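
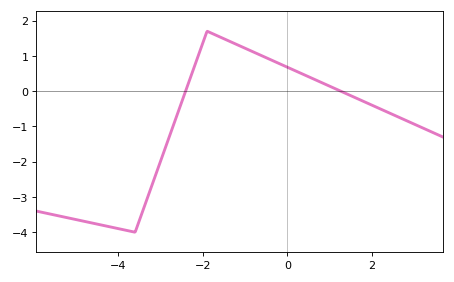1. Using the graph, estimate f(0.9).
0.194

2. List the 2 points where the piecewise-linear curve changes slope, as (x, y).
(-3.6, -4); (-1.9, 1.7)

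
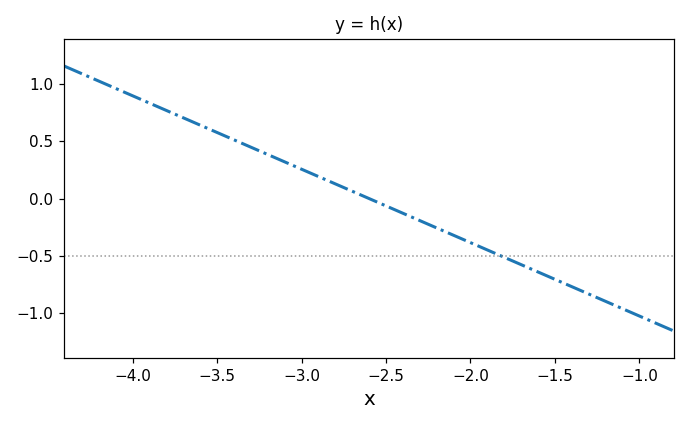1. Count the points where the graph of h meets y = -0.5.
1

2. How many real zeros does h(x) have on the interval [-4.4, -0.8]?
1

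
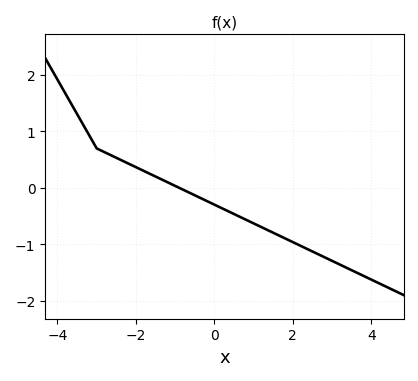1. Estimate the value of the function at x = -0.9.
0.002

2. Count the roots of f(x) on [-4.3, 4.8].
1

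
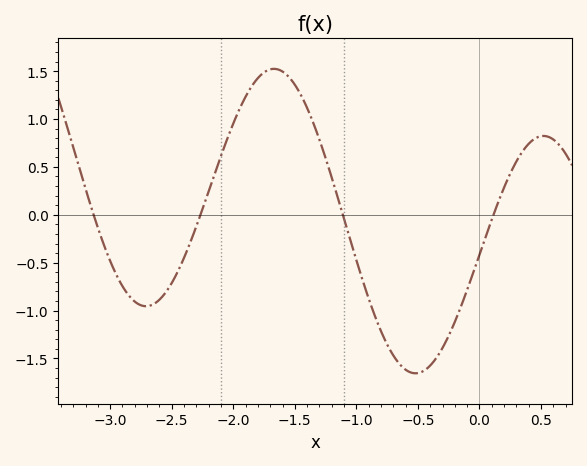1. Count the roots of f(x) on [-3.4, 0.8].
4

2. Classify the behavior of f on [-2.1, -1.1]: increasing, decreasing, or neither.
neither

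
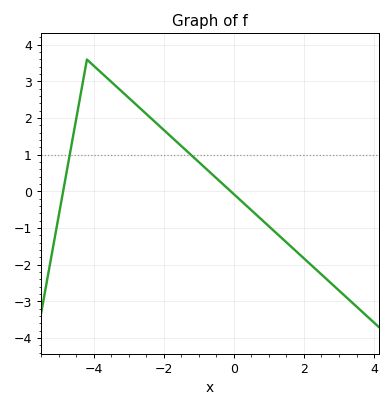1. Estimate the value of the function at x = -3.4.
2.9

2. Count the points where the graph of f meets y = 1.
2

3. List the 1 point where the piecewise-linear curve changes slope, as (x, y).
(-4.2, 3.6)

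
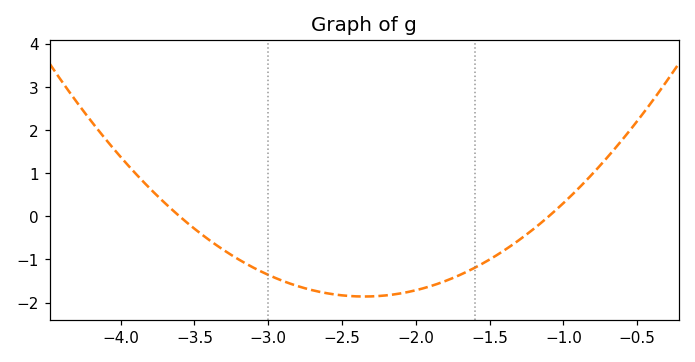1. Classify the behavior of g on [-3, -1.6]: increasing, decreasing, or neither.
neither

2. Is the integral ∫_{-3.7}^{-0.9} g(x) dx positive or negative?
negative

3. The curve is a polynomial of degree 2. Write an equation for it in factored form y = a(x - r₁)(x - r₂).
y = 1.19(x + 3.6)(x + 1.1)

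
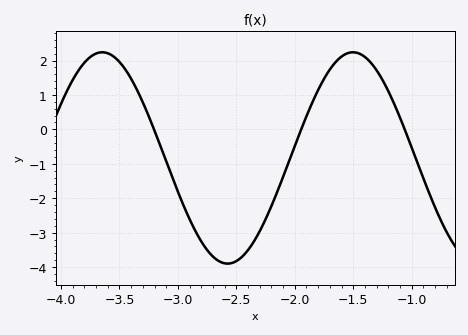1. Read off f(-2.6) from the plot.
-3.9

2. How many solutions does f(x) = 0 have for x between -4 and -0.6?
3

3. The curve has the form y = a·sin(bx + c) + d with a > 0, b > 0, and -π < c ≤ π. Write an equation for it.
y = 3.07sin(2.9x - 0.31) - 0.83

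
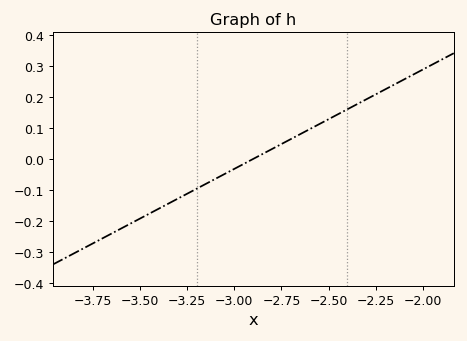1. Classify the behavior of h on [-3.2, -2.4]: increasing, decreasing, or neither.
increasing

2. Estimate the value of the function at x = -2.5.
0.128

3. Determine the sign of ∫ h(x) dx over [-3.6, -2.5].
negative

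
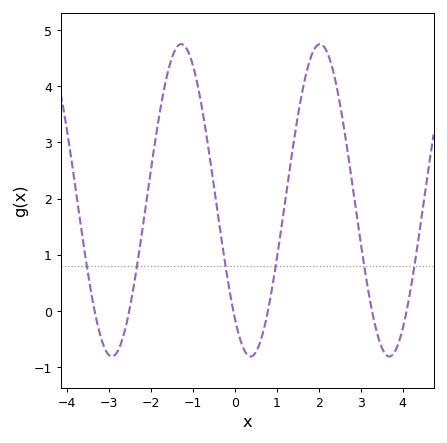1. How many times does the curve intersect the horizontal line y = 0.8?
6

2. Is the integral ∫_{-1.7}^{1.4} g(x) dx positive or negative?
positive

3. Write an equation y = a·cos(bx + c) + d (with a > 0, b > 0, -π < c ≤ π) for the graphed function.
y = 2.78cos(1.9x + 2.4) + 1.97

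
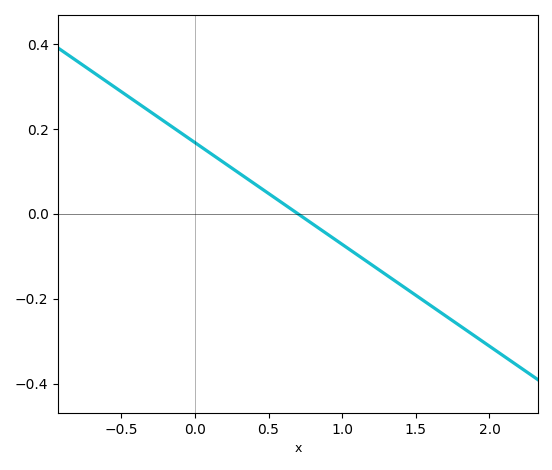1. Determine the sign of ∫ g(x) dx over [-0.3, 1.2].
positive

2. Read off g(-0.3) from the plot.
0.24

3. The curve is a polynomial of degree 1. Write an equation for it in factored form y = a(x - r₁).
y = -0.24(x - 0.7)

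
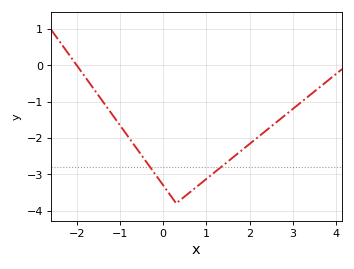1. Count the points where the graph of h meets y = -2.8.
2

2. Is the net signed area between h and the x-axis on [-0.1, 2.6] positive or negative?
negative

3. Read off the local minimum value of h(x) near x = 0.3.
-3.8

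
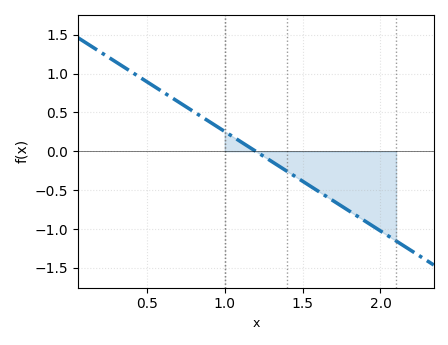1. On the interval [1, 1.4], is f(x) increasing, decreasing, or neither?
decreasing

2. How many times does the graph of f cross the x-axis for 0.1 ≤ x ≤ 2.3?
1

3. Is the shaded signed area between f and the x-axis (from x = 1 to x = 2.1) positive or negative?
negative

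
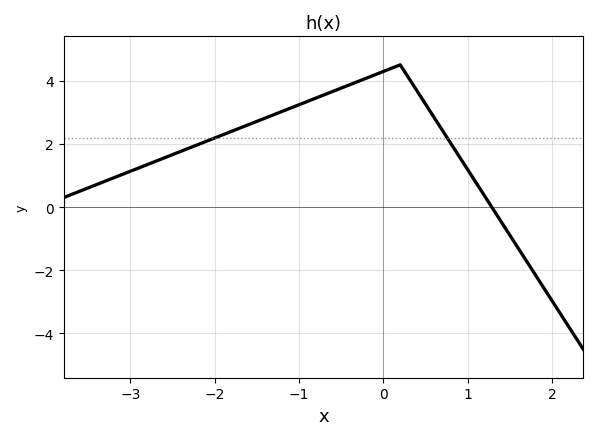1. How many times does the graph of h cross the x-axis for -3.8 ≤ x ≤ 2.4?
1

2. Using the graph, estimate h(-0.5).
3.8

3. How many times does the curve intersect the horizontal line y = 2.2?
2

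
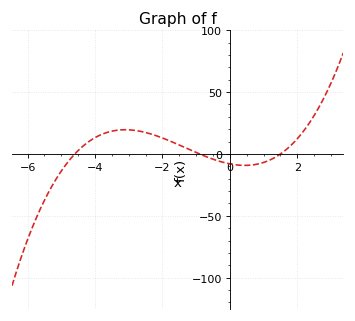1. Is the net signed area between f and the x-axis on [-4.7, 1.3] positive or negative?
positive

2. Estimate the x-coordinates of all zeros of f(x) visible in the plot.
-4.6, -1, 1.6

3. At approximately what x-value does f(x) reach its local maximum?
-3.2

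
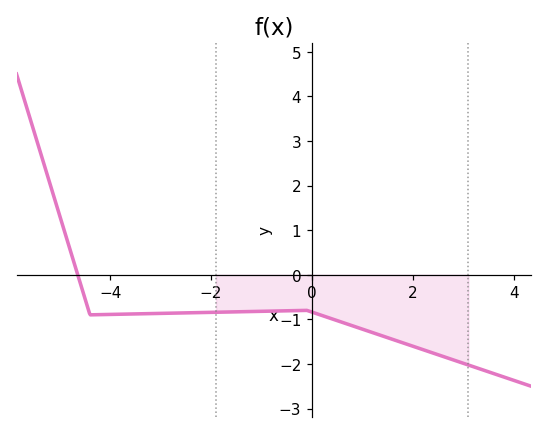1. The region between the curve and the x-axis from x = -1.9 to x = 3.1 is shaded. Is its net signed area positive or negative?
negative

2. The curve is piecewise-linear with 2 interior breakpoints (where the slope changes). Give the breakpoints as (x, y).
(-4.4, -0.9); (-0.1, -0.8)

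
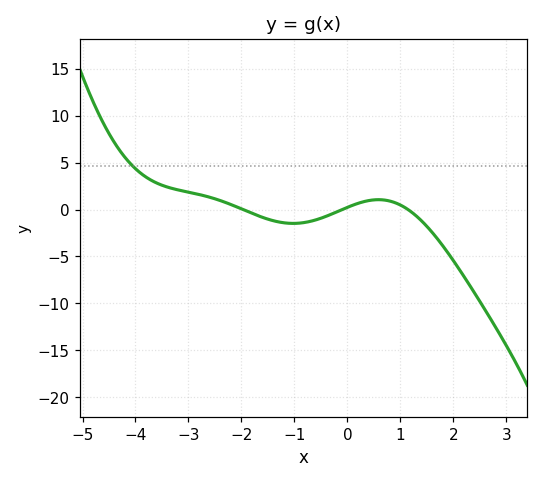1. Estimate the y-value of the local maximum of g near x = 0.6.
1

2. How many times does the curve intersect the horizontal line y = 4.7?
1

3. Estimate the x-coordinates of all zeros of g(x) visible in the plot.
-2, 0, 1.2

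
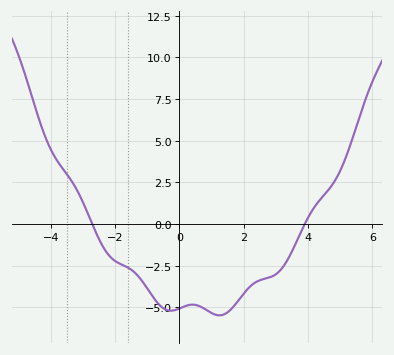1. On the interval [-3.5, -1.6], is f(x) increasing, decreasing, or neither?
decreasing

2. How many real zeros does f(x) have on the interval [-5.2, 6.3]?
2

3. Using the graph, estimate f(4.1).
0.729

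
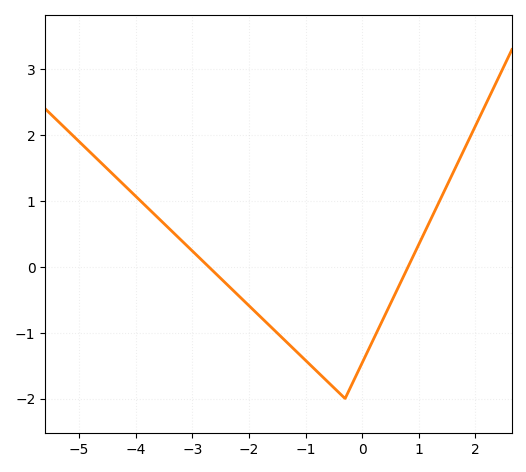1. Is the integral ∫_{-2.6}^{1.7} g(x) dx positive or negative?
negative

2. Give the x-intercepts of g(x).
-2.71, 0.813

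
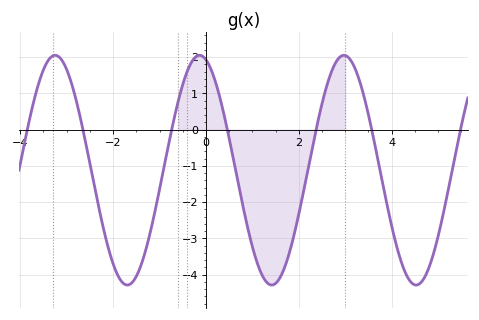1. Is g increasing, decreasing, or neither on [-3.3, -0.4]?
neither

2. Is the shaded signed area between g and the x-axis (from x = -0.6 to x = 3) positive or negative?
negative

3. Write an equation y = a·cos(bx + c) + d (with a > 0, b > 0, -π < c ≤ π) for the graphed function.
y = 3.17cos(2x + 0.28) - 1.12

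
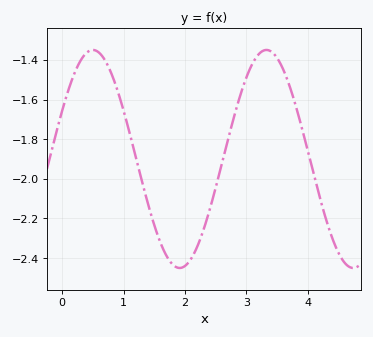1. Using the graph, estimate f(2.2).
-2.34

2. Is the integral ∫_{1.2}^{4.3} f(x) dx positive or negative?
negative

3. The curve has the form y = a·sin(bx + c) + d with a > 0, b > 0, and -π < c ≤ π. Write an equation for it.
y = 0.55sin(2.2x + 0.46) - 1.9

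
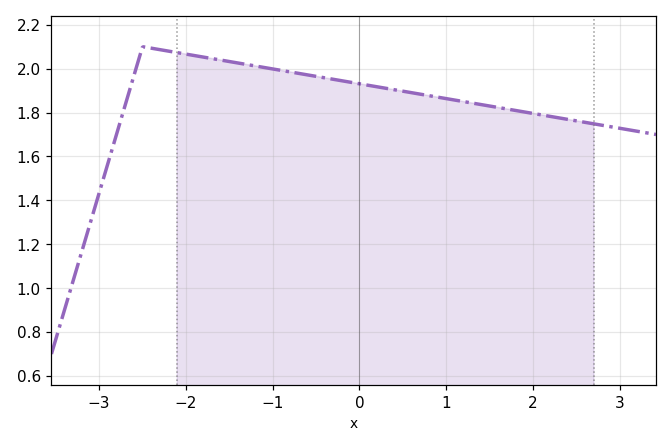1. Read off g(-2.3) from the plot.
2.08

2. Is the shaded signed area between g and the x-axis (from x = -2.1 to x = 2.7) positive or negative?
positive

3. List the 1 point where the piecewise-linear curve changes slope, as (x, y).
(-2.5, 2.1)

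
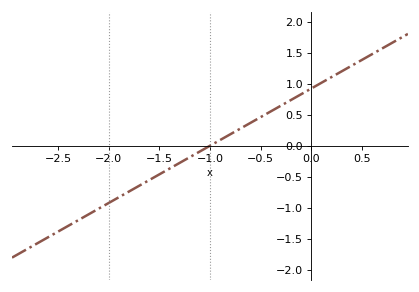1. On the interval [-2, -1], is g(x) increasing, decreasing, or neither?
increasing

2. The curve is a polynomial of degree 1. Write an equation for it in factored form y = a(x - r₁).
y = 0.92(x + 1)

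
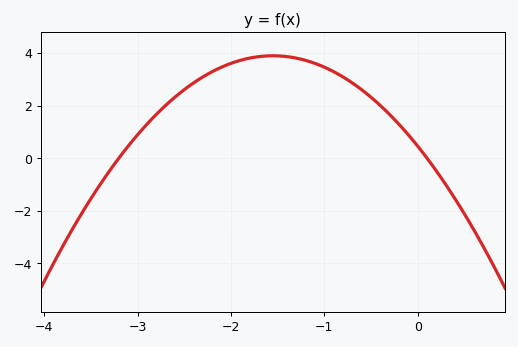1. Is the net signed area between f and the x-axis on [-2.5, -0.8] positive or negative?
positive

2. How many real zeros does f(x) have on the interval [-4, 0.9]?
2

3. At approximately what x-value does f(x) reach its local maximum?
-1.6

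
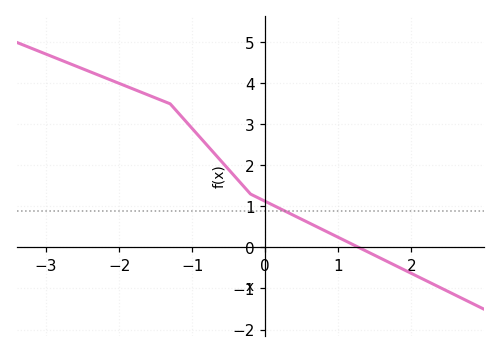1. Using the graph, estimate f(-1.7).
3.79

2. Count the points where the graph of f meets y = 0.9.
1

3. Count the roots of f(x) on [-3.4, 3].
1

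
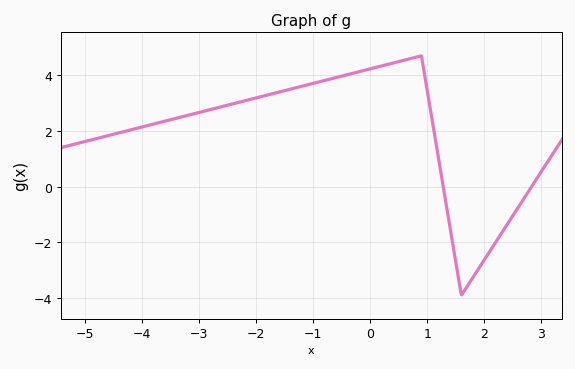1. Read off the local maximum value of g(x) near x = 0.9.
4.6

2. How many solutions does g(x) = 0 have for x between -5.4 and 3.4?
2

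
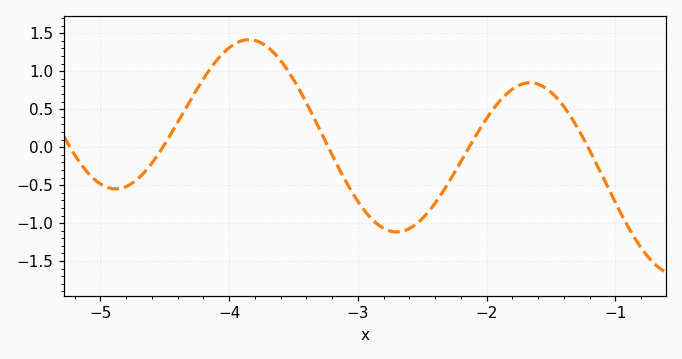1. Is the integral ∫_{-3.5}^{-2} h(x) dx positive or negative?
negative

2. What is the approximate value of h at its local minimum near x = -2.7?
-1.1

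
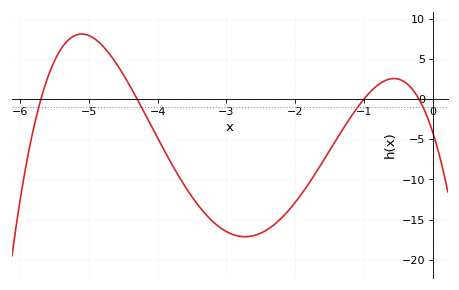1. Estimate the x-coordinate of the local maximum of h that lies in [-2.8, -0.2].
-0.6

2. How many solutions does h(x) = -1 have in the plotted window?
4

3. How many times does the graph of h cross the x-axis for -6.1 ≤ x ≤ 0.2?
4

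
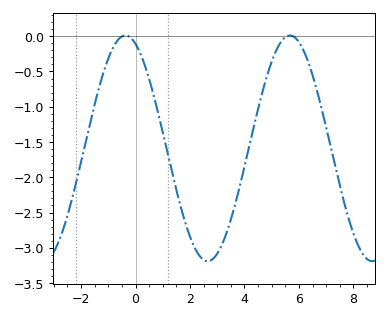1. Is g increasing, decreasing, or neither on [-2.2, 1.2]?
neither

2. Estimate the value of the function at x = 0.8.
-1.05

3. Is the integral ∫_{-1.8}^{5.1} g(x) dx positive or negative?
negative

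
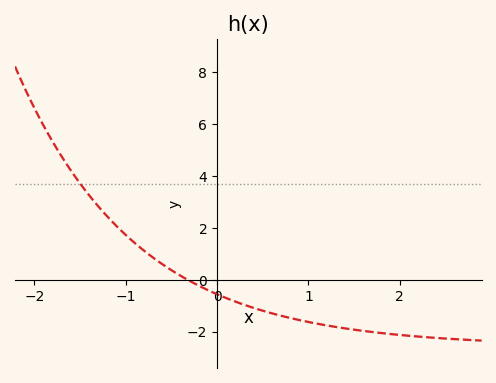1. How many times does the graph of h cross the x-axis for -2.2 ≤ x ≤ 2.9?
1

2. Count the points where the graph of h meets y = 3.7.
1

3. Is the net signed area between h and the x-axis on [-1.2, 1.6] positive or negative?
negative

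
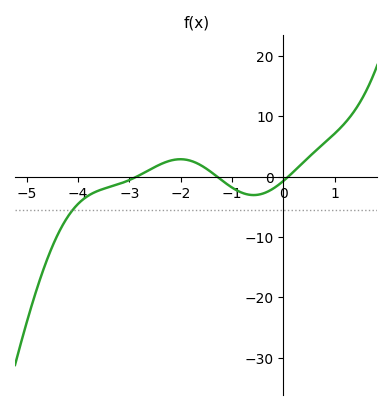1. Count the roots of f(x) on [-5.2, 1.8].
3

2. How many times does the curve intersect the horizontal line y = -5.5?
1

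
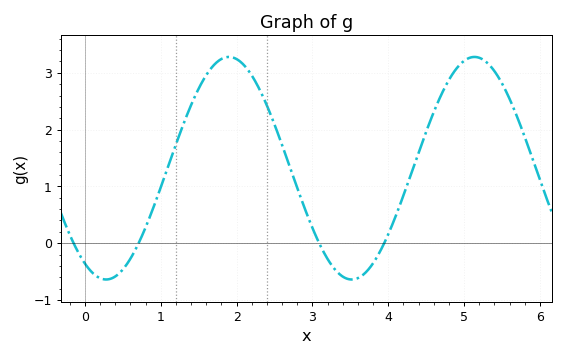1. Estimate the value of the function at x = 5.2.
3.3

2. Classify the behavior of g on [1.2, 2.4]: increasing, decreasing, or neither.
neither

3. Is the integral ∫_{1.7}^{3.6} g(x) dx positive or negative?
positive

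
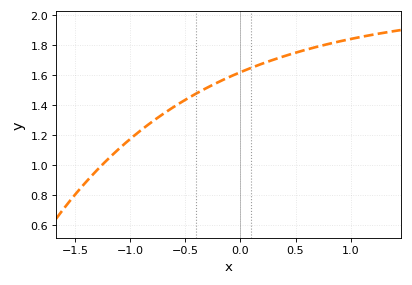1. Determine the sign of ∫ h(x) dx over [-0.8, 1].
positive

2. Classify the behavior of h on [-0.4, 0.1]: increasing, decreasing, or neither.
increasing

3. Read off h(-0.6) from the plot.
1.4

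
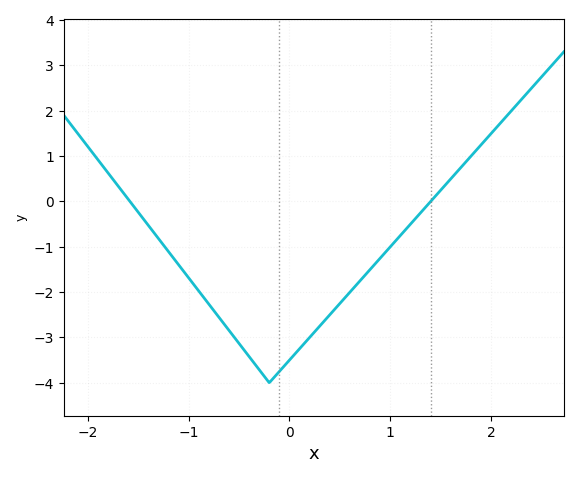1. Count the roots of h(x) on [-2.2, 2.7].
2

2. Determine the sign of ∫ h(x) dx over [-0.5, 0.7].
negative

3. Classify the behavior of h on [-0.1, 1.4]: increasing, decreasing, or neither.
increasing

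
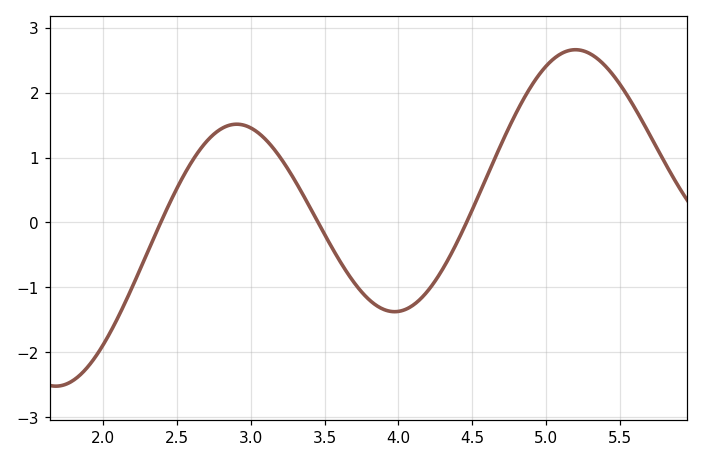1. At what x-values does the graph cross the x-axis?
2.4, 3.5, 4.5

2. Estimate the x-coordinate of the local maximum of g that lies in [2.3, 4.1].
2.9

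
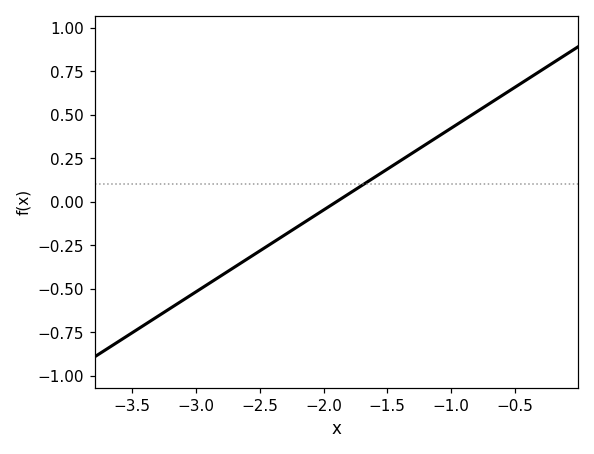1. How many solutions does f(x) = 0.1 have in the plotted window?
1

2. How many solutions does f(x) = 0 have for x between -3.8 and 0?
1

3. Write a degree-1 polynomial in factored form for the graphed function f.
y = 0.47(x + 1.9)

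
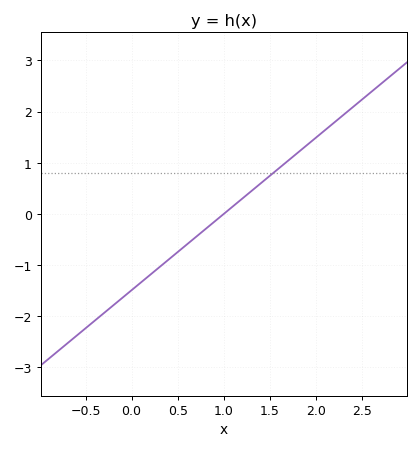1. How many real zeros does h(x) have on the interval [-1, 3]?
1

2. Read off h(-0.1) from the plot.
-1.64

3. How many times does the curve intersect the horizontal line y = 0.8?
1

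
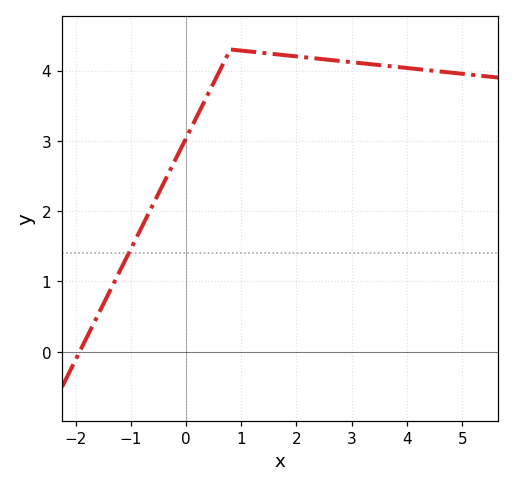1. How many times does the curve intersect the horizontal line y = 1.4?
1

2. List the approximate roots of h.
-2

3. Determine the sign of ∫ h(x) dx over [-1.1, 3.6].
positive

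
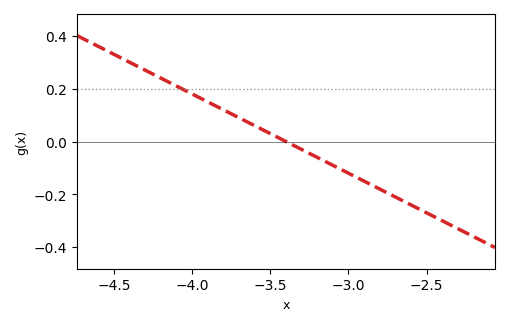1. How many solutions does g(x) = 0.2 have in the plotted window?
1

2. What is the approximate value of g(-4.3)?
0.27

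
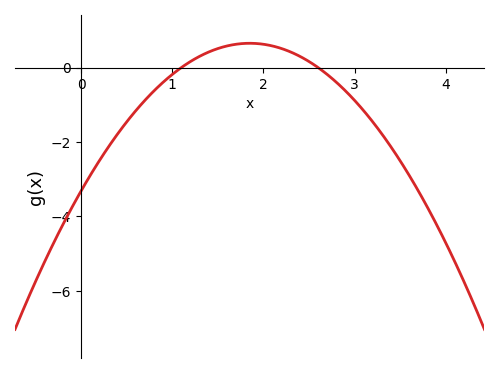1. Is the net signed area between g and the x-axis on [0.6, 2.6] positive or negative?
positive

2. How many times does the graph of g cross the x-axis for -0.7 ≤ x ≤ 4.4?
2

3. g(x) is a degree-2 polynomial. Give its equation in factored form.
y = -1.16(x - 1.1)(x - 2.6)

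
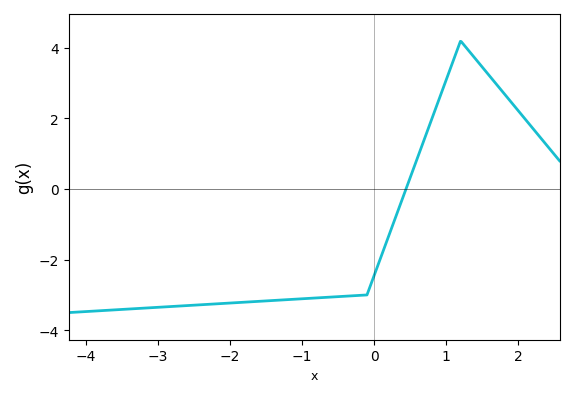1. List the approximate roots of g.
0.4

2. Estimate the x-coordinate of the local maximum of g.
1.2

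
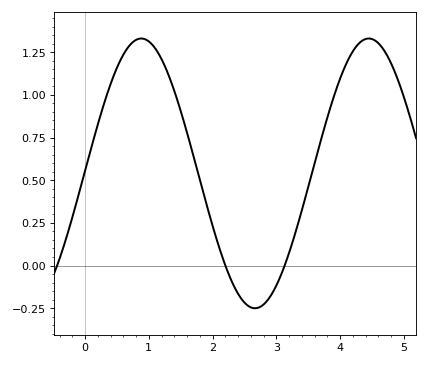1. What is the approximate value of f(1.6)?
0.78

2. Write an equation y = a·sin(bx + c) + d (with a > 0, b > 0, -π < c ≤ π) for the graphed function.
y = 0.79sin(1.8x + 0.02) + 0.54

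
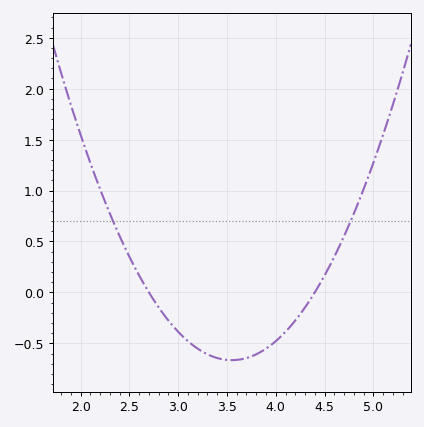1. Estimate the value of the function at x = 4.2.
-0.3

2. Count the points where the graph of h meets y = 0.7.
2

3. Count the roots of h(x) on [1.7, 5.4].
2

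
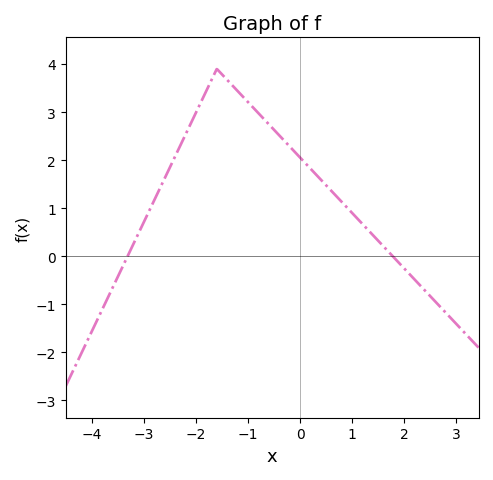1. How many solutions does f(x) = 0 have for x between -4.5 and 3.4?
2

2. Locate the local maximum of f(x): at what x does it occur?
-1.6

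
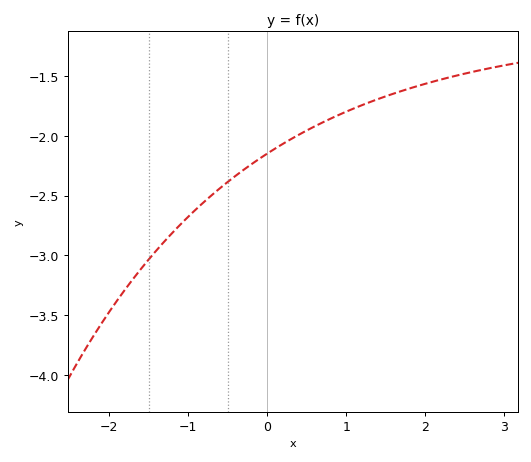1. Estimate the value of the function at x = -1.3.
-2.88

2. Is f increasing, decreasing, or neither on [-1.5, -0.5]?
increasing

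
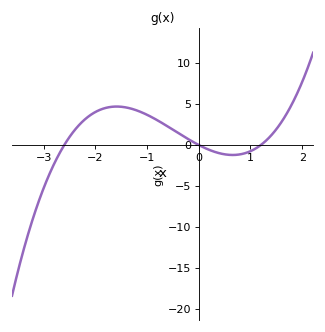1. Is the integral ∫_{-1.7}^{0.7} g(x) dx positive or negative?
positive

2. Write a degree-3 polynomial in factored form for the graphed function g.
y = 1.05(x + 2.6)(x - 0)(x - 1.2)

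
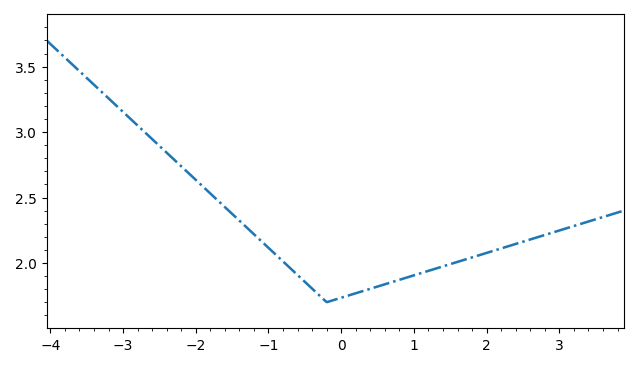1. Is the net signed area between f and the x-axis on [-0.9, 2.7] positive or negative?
positive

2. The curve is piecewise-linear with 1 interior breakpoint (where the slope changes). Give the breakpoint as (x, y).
(-0.2, 1.7)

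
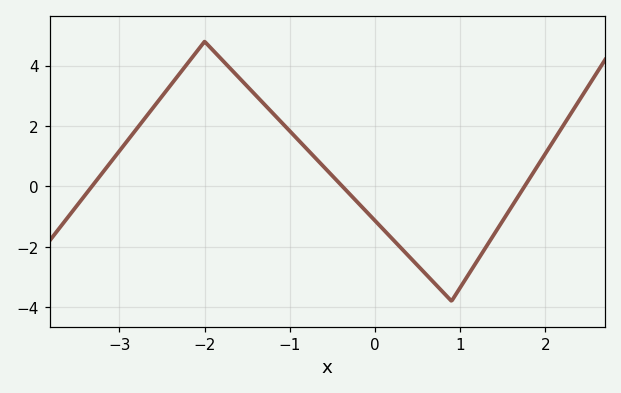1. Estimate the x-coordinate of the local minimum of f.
0.9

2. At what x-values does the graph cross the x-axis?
-3.32, -0.381, 1.76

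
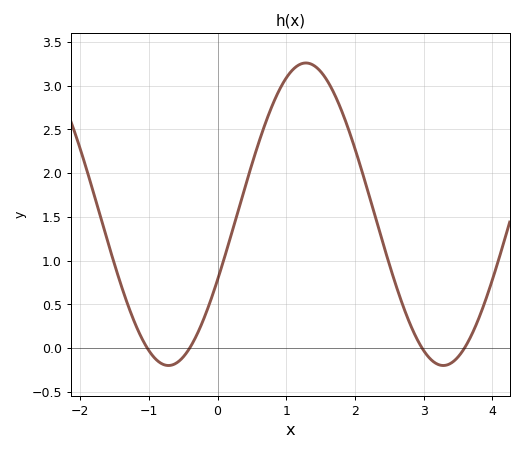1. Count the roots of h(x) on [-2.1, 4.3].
4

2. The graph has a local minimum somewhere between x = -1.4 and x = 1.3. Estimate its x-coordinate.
-0.715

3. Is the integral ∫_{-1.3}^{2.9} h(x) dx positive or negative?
positive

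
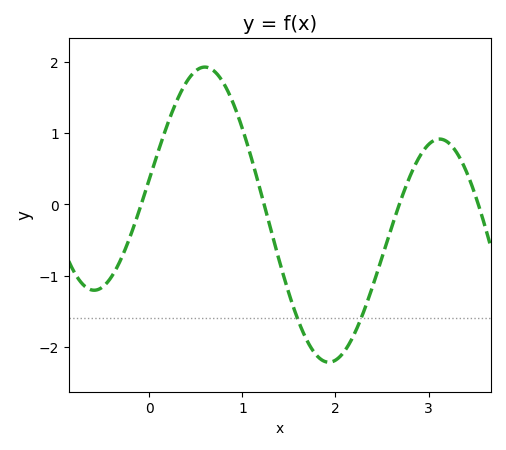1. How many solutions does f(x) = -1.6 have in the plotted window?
2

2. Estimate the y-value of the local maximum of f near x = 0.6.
1.9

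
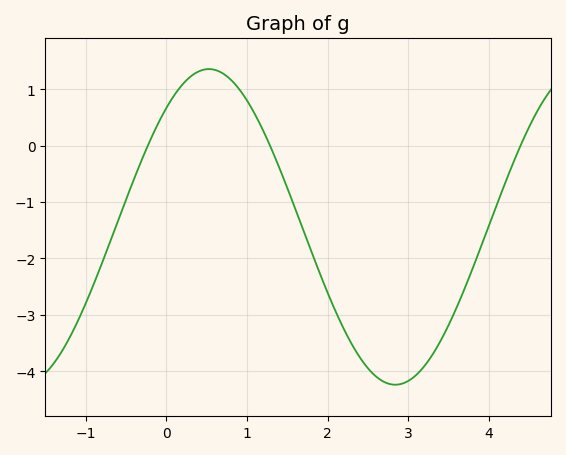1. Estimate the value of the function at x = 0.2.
1.08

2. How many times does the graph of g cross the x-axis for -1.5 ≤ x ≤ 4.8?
3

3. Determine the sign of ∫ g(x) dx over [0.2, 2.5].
negative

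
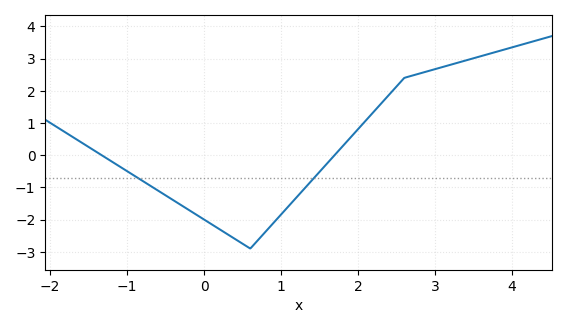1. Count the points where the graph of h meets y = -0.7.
2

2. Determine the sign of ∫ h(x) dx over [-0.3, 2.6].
negative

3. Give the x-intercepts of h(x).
-1.3, 1.7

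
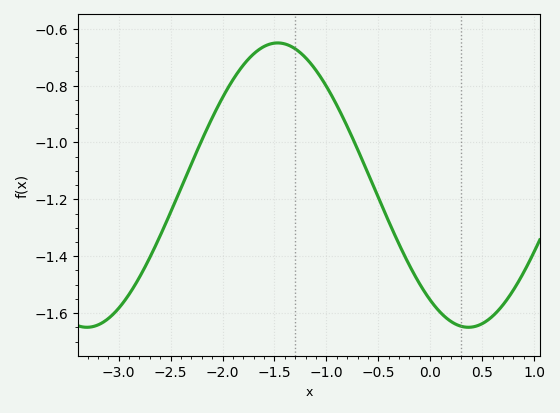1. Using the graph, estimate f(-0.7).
-1.02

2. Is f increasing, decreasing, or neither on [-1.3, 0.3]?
decreasing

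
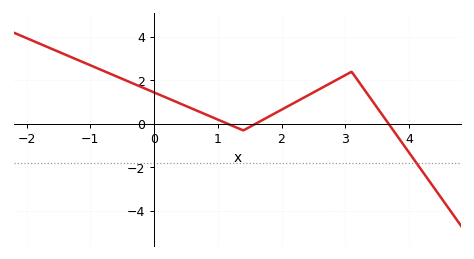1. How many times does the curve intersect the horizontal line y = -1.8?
1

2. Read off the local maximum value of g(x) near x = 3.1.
2.4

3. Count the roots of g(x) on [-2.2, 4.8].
3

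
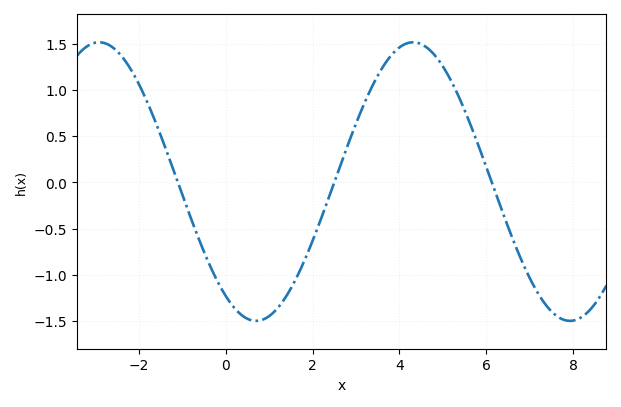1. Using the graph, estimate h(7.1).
-1.15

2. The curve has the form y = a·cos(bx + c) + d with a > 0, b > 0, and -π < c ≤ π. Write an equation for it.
y = 1.51cos(0.87x + 2.5) + 0.01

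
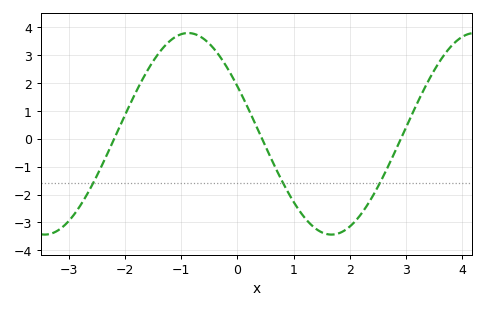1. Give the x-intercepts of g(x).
-2.2, 0.4, 3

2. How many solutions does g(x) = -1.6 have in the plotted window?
3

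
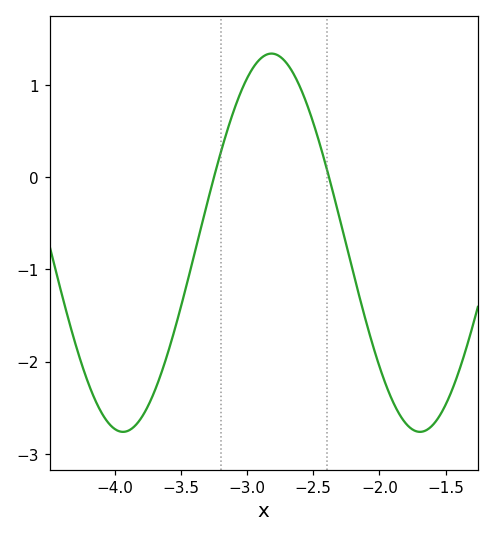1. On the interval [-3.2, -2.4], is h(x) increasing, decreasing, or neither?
neither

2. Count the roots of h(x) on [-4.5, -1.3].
2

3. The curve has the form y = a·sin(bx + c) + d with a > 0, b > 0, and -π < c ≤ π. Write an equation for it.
y = 2.05sin(2.8x - 3.1) - 0.71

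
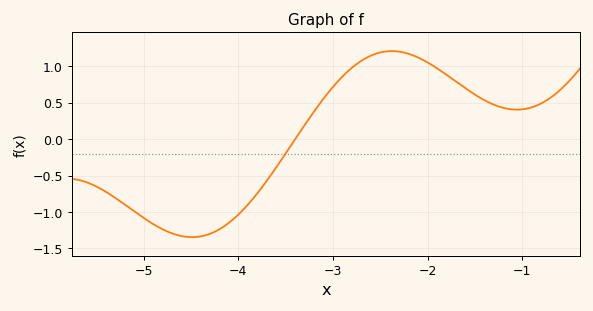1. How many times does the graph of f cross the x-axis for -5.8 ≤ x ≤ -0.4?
1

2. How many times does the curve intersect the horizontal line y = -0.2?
1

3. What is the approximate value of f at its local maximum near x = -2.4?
1.2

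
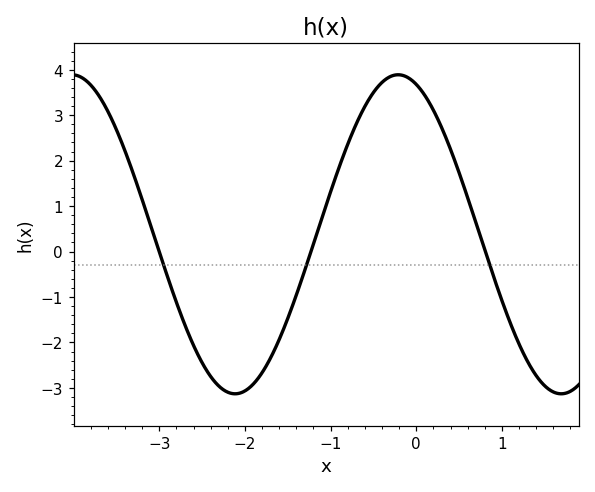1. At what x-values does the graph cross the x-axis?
-3, -1.23, 0.806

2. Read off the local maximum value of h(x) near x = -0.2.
3.89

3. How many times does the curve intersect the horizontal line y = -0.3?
3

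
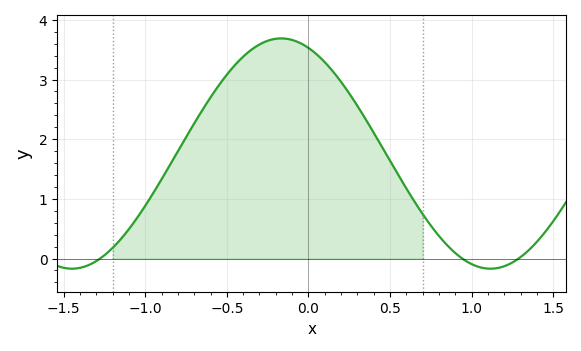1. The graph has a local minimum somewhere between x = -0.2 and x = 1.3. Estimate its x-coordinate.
1.1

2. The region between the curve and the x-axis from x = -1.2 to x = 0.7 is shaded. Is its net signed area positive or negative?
positive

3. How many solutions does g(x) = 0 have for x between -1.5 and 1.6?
3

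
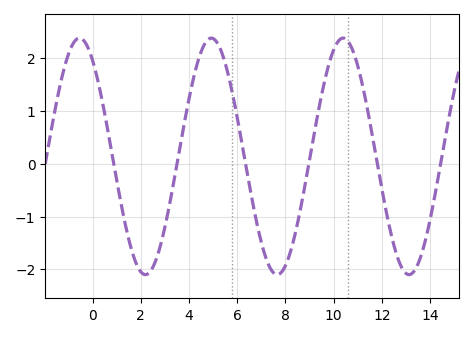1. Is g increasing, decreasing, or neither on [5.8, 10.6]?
neither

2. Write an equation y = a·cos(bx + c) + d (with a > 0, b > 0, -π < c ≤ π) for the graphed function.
y = 2.24cos(1.15x + 0.62) + 0.14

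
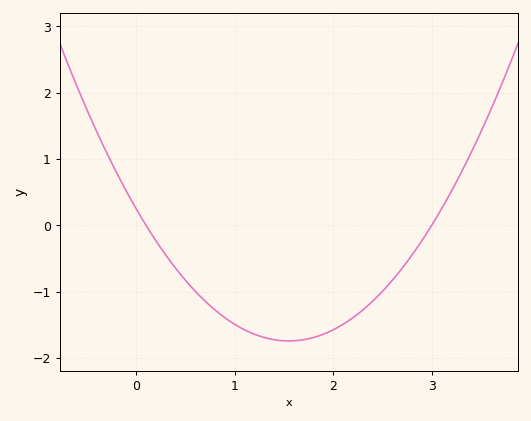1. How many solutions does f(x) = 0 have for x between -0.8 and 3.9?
2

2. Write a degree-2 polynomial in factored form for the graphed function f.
y = 0.83(x - 0.1)(x - 3)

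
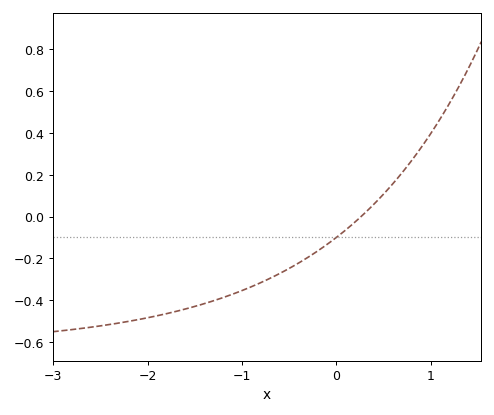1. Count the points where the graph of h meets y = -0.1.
1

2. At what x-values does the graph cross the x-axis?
0.3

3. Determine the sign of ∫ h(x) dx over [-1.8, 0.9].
negative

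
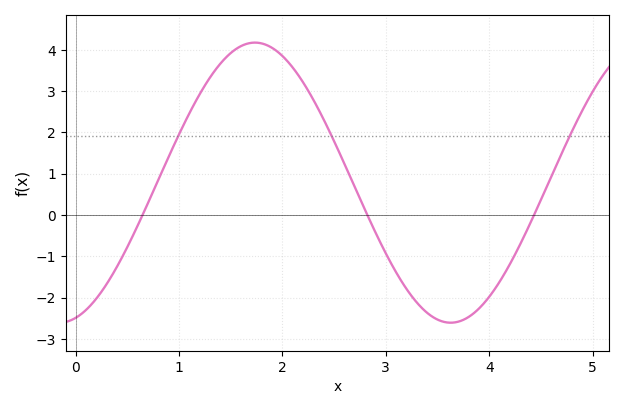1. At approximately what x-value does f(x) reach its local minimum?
3.6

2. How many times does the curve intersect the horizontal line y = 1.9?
3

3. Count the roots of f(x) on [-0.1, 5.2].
3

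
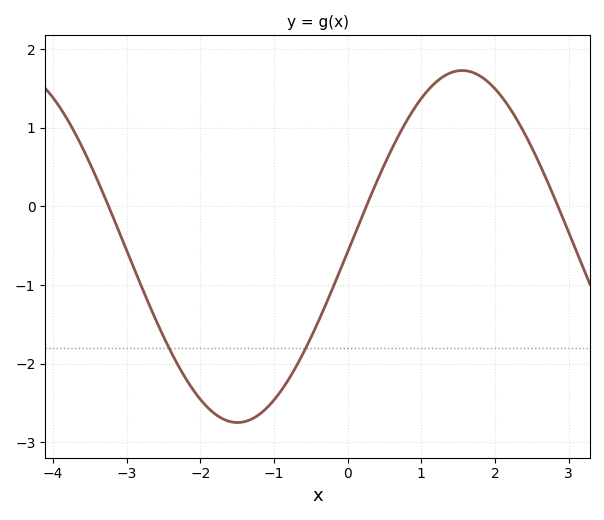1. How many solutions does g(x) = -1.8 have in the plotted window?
2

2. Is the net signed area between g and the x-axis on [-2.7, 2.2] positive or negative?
negative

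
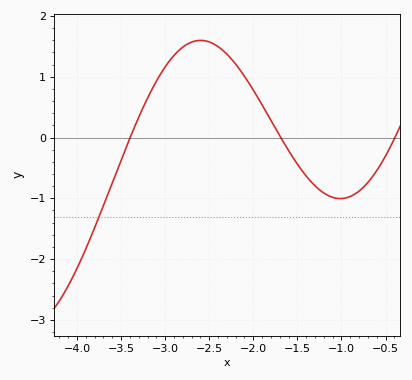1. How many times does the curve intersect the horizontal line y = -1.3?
1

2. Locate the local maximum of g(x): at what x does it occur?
-2.6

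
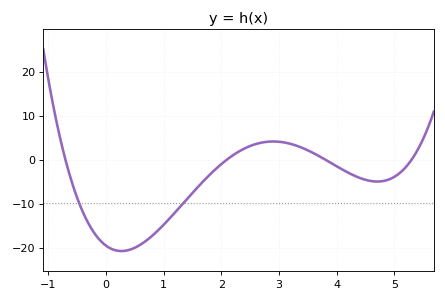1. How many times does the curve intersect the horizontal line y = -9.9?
2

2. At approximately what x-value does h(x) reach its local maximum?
2.9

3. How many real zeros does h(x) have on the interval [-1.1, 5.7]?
4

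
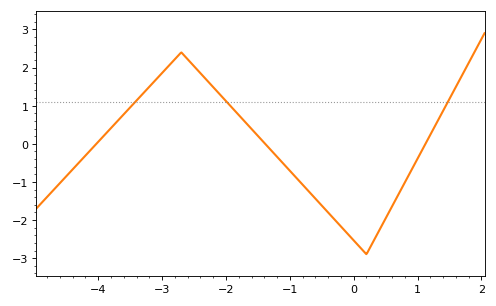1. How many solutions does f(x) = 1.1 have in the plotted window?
3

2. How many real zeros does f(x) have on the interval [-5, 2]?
3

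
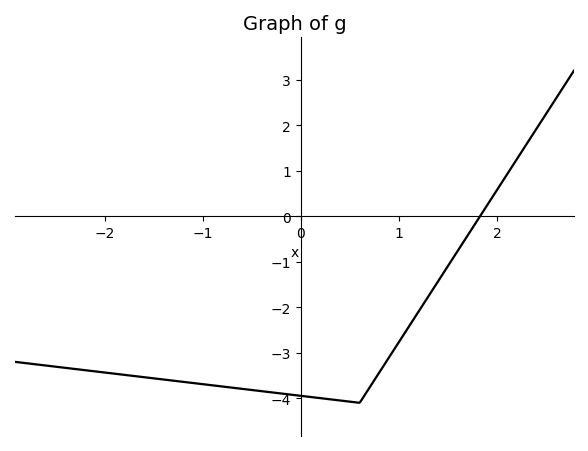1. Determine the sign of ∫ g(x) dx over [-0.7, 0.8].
negative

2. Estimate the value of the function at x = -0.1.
-3.92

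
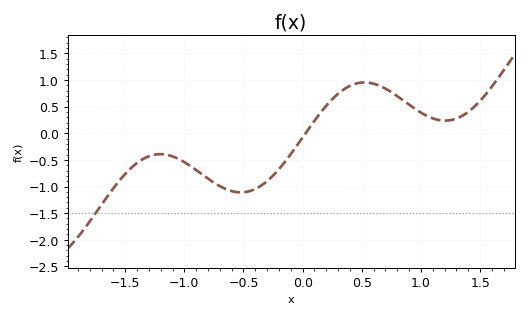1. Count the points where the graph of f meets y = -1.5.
1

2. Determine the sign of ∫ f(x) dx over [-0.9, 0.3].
negative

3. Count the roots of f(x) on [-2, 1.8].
1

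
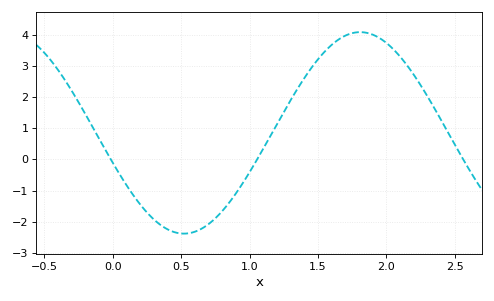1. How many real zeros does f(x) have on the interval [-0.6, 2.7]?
3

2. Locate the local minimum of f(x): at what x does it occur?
0.5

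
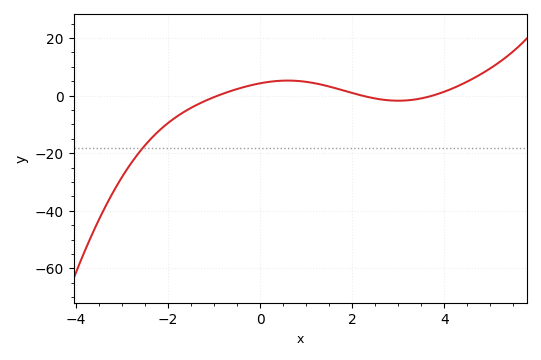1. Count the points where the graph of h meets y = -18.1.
1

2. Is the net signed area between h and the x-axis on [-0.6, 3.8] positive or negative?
positive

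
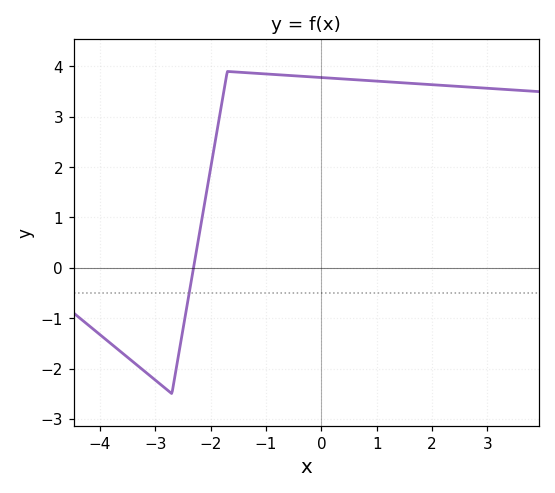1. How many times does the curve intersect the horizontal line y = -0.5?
1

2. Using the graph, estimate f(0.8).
3.72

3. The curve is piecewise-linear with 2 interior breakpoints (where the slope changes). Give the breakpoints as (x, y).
(-2.7, -2.5); (-1.7, 3.9)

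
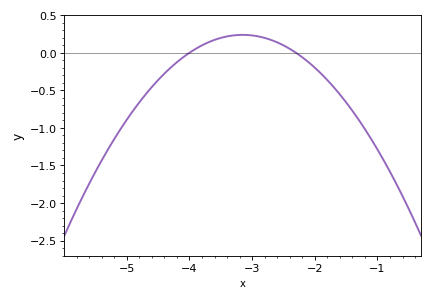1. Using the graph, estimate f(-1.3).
-0.9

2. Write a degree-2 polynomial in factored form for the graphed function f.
y = -0.33(x + 4)(x + 2.3)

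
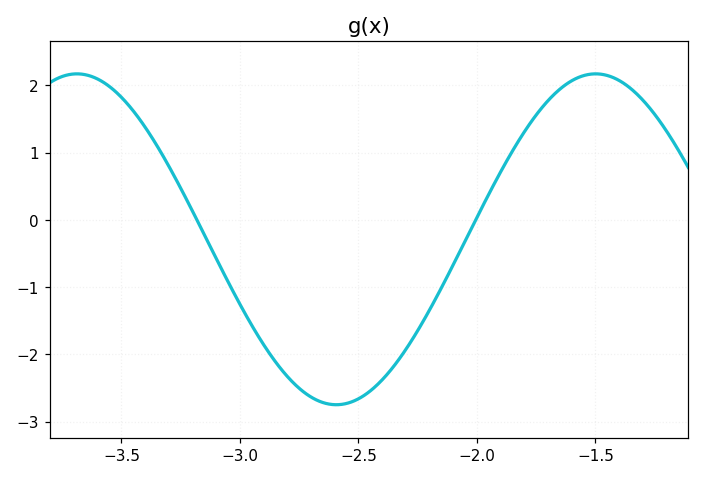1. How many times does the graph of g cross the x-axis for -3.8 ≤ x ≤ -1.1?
2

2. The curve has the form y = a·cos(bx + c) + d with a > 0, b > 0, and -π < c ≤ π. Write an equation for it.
y = 2.46cos(2.9x - 2) - 0.29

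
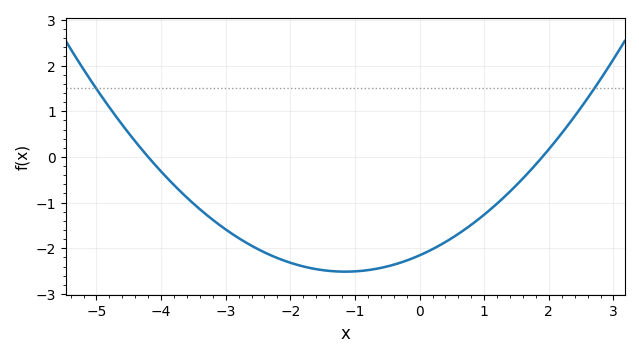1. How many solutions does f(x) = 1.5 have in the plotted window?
2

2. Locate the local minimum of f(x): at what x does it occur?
-1.15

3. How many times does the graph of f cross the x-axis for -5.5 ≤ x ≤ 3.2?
2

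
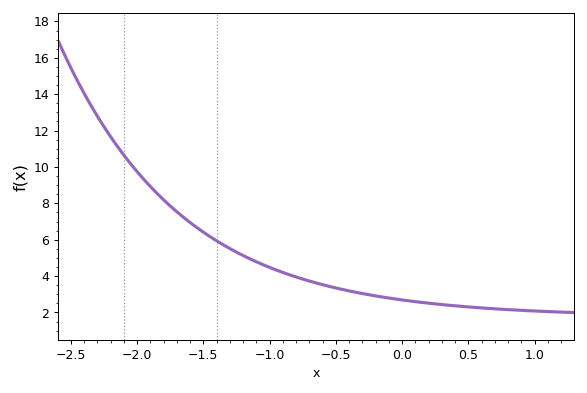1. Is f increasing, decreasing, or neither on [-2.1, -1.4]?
decreasing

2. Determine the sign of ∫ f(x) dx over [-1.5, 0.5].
positive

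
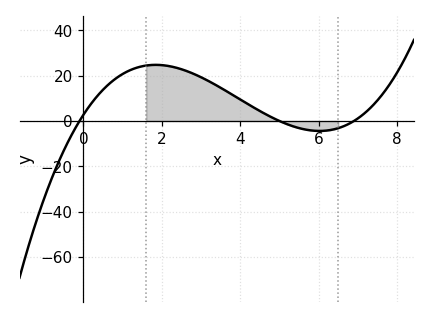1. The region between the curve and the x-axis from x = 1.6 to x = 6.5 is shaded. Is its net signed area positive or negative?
positive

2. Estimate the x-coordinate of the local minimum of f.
6.02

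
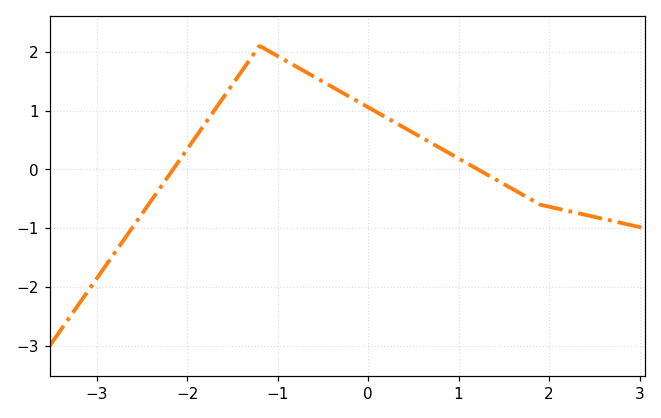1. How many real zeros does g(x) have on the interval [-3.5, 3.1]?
2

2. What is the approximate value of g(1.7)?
-0.426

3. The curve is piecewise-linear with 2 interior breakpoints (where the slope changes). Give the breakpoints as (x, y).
(-1.2, 2.1); (1.9, -0.6)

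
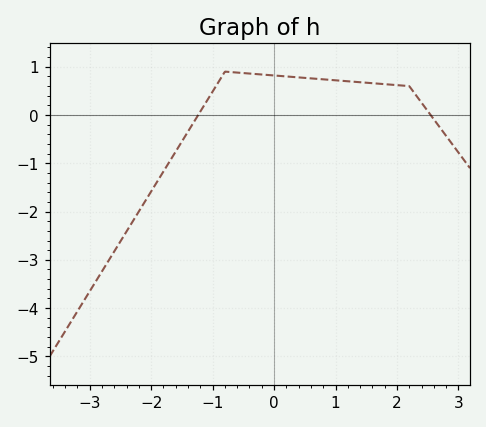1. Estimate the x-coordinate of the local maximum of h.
-0.799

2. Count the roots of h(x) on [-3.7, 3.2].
2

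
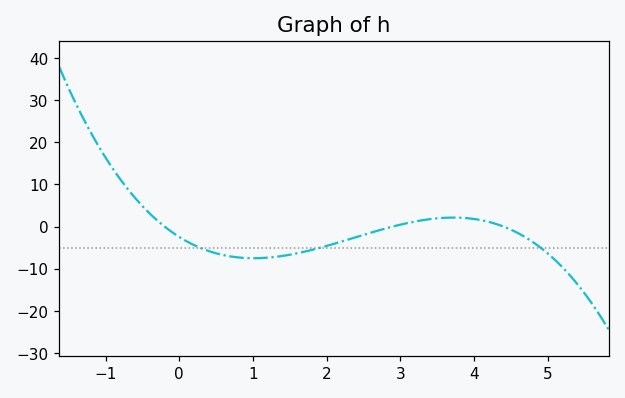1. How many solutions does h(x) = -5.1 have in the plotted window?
3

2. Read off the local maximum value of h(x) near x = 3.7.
2.12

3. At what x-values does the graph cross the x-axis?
-0.2, 2.9, 4.4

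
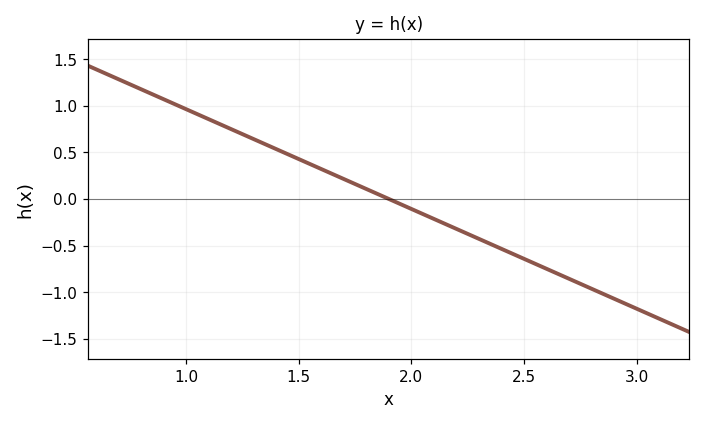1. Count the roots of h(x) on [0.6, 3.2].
1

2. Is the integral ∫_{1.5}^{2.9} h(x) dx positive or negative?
negative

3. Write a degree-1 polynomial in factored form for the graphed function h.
y = -1.07(x - 1.9)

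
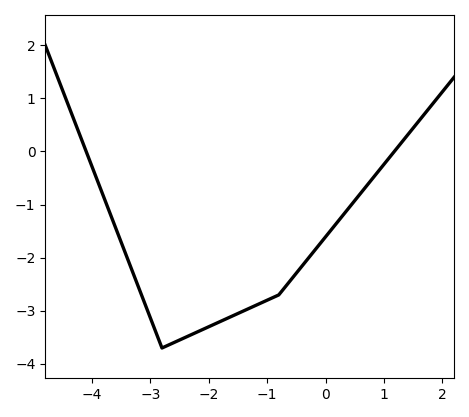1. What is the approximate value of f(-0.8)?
-2.7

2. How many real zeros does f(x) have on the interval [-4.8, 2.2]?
2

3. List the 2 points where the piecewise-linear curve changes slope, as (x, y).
(-2.8, -3.7); (-0.8, -2.7)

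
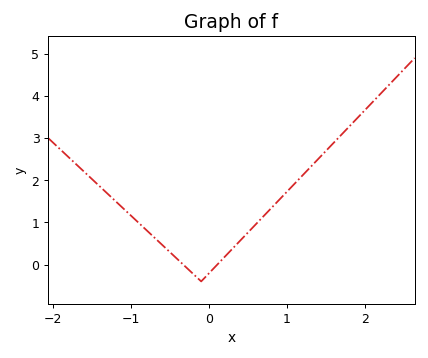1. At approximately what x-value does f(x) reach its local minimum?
-0.1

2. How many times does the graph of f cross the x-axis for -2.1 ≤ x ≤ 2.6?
2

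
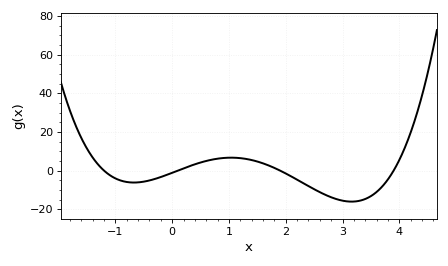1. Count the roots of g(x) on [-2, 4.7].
4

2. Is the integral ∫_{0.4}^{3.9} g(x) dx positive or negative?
negative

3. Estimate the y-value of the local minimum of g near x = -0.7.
-6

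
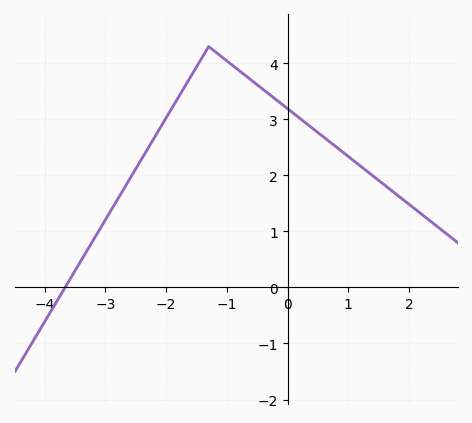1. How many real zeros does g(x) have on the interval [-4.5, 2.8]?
1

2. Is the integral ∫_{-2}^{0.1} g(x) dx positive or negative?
positive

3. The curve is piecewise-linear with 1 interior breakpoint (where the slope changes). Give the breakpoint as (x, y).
(-1.3, 4.3)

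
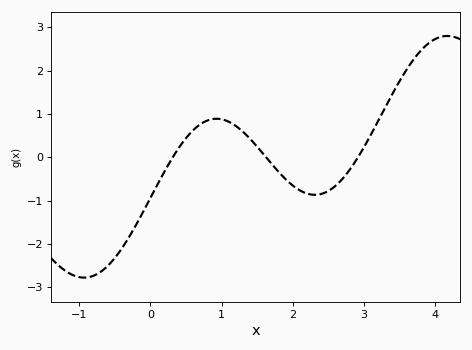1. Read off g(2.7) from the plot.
-0.493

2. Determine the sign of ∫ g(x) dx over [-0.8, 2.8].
negative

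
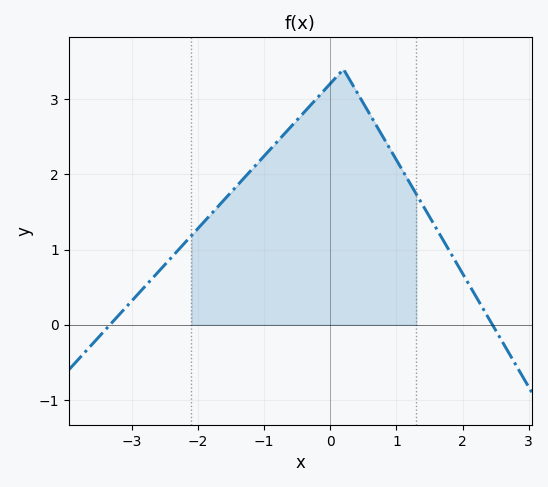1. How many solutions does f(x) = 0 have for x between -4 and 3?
2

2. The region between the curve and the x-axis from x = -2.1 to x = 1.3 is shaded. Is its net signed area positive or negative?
positive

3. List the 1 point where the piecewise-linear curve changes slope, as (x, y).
(0.2, 3.4)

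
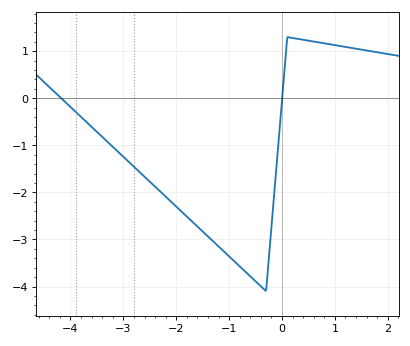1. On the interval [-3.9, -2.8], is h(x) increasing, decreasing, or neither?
decreasing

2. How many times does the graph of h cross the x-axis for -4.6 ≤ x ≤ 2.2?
2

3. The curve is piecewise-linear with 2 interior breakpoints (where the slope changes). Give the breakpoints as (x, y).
(-0.3, -4.1); (0.1, 1.3)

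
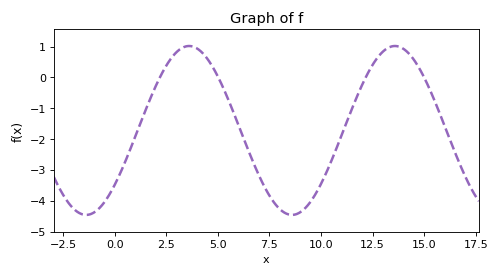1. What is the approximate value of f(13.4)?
1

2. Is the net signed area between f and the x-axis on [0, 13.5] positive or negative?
negative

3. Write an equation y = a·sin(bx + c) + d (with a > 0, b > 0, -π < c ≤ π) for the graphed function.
y = 2.74sin(0.63x - 0.702) - 1.72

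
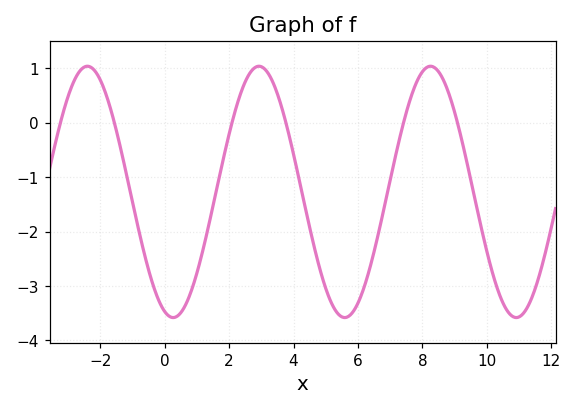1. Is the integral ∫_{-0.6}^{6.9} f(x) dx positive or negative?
negative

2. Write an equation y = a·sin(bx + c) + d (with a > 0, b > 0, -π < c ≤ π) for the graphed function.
y = 2.31sin(1.18x - 1.88) - 1.27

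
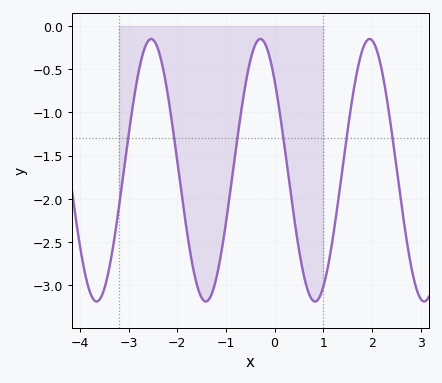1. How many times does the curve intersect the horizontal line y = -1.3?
6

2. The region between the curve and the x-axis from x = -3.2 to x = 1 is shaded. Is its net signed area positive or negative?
negative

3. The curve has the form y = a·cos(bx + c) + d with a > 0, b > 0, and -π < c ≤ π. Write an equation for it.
y = 1.52cos(2.8x + 0.82) - 1.67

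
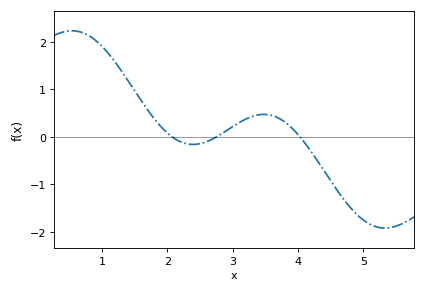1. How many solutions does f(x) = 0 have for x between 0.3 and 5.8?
3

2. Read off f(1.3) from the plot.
1.4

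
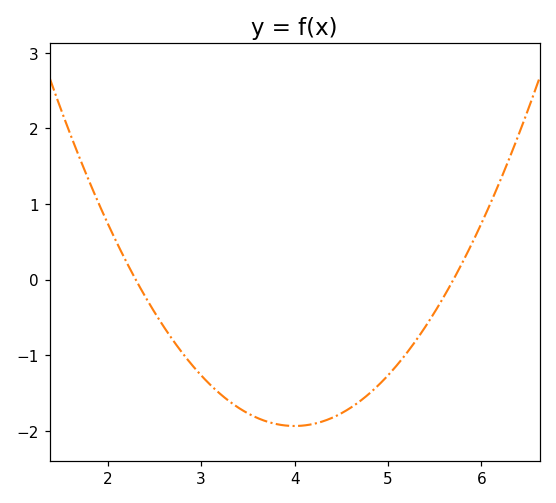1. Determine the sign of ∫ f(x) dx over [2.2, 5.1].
negative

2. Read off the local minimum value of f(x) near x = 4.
-1.9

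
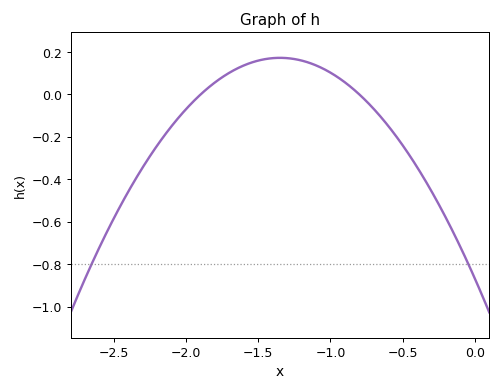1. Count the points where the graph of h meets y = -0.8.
2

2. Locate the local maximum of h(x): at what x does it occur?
-1.35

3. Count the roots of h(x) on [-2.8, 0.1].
2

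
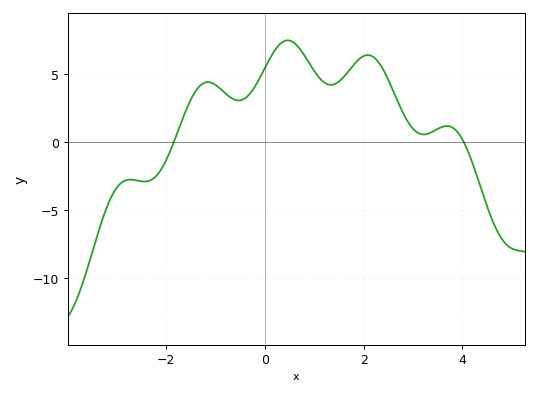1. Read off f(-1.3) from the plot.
4.21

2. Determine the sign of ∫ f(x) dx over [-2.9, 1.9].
positive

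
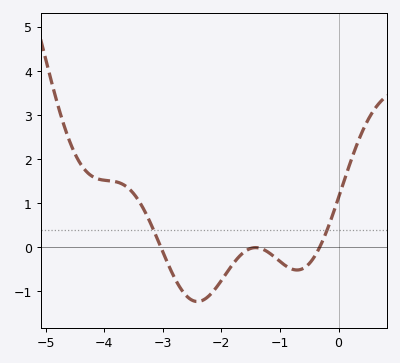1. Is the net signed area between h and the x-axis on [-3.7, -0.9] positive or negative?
negative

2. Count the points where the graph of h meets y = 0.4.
2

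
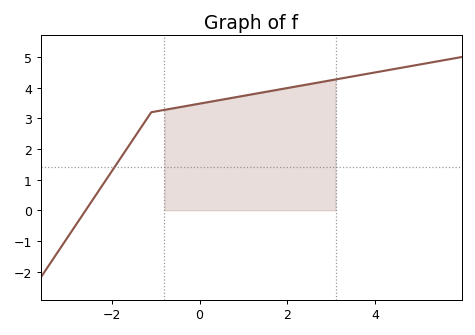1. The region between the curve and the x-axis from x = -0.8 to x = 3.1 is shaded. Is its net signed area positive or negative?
positive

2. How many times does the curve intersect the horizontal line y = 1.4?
1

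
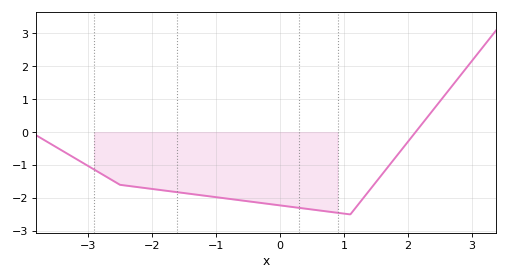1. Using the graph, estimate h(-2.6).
-1.5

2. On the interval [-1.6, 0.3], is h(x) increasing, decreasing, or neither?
decreasing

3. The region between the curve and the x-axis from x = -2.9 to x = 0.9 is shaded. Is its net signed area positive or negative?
negative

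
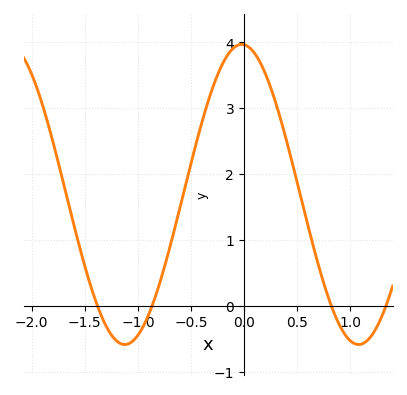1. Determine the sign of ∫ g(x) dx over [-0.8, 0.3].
positive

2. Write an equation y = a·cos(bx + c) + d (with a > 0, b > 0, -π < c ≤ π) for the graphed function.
y = 2.28cos(2.85x + 0.06) + 1.69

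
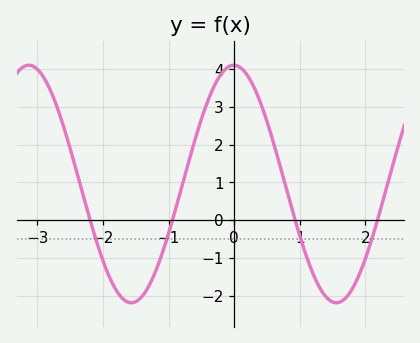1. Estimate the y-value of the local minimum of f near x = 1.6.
-2.19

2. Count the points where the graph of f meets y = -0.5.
4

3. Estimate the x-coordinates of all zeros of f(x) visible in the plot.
-2.2, -0.941, 0.93, 2.19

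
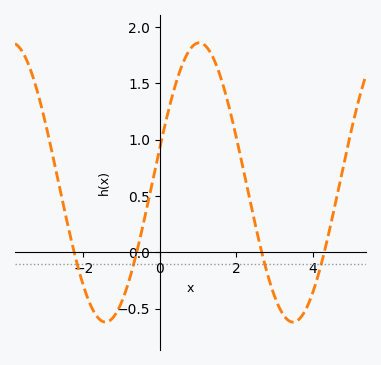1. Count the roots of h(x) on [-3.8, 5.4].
4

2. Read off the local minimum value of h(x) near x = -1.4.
-0.62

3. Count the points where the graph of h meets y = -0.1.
4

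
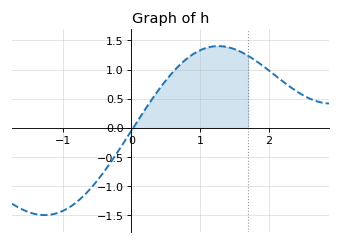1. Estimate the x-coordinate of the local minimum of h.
-1.3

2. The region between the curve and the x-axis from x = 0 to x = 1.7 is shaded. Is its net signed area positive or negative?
positive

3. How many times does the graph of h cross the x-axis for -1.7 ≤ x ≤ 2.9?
1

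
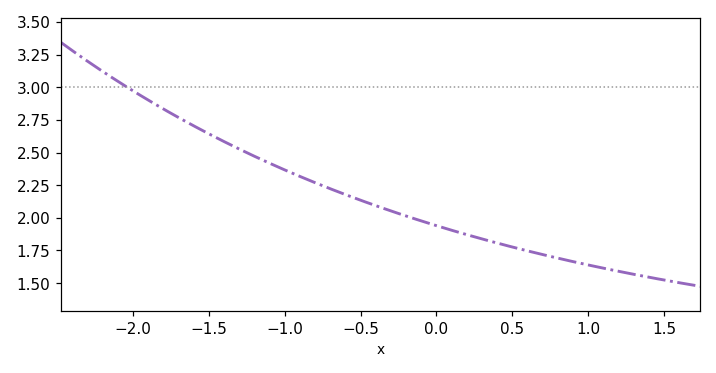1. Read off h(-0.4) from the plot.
2.09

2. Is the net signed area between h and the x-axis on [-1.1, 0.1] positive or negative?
positive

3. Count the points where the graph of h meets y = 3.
1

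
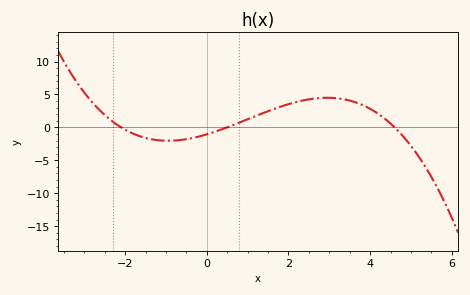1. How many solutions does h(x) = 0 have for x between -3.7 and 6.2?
3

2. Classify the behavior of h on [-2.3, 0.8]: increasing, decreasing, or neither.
neither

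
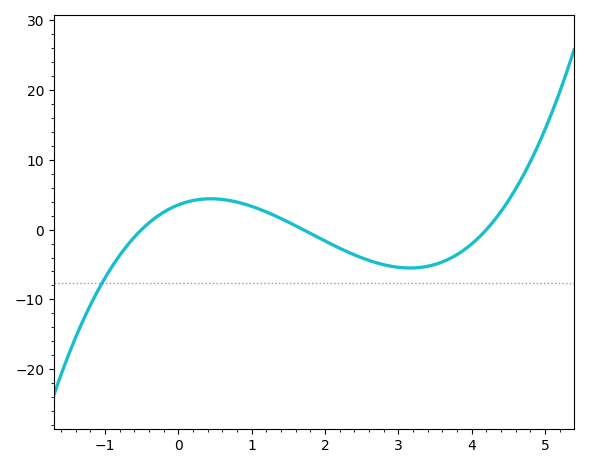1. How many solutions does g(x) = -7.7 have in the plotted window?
1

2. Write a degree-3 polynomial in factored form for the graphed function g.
y = 0.99(x + 0.5)(x - 1.7)(x - 4.2)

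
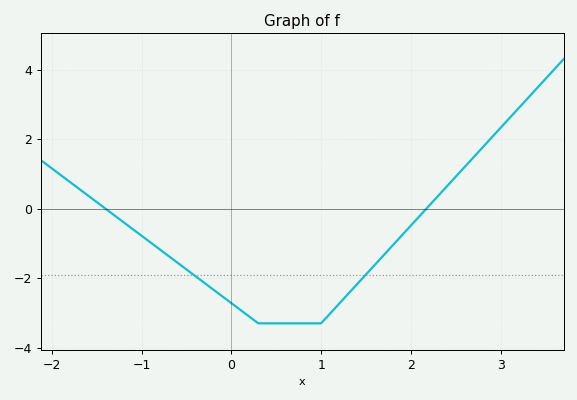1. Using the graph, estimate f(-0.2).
-2.4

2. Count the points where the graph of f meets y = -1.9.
2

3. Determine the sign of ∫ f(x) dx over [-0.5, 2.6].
negative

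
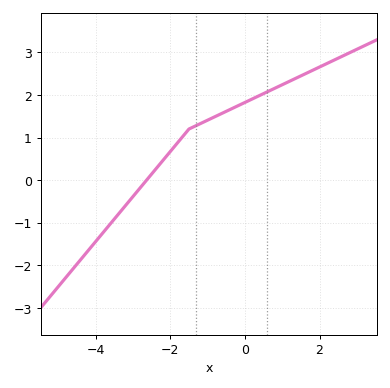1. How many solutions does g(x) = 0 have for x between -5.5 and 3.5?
1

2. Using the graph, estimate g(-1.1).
1.4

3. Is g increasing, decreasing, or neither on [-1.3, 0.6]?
increasing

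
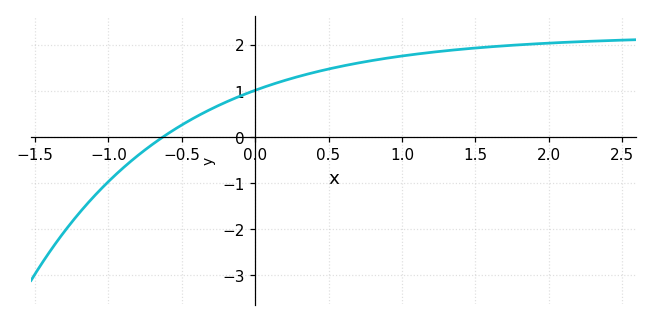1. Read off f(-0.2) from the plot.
0.8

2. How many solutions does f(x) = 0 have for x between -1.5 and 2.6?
1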